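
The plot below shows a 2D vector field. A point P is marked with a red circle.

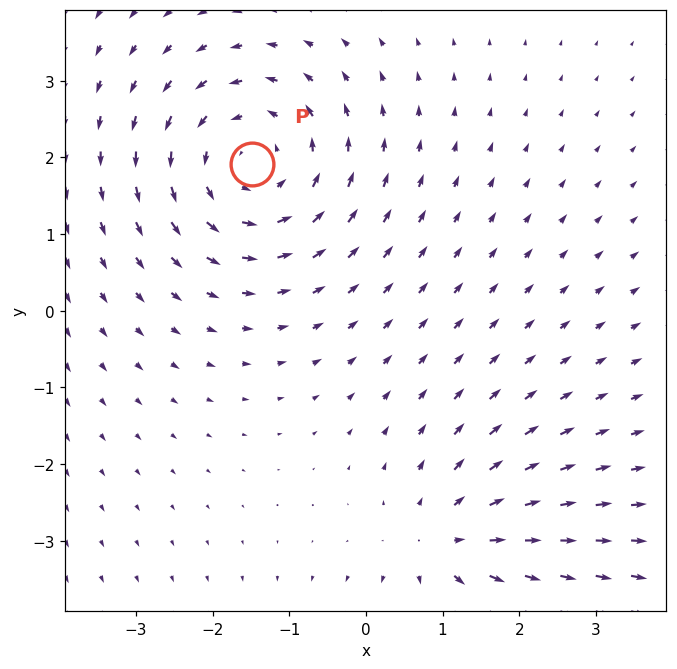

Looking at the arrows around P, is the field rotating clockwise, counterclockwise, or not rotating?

counterclockwise

Near P at (-1.5, 1.9) the arrows circulate counterclockwise. The curl (z-component) there is about +4; positive curl means counterclockwise rotation.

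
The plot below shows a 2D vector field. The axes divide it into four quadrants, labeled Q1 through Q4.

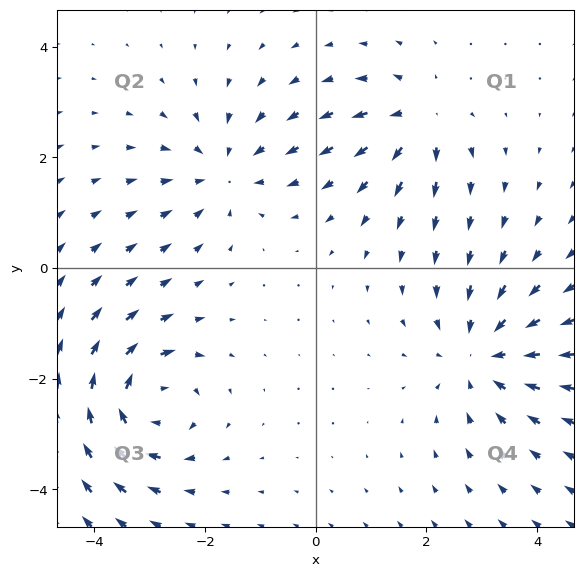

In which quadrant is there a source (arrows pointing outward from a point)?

The source sits at approximately (1.9, 2.7), which lies in quadrant Q1. The divergence there is about +4, positive as expected for a source.

Q1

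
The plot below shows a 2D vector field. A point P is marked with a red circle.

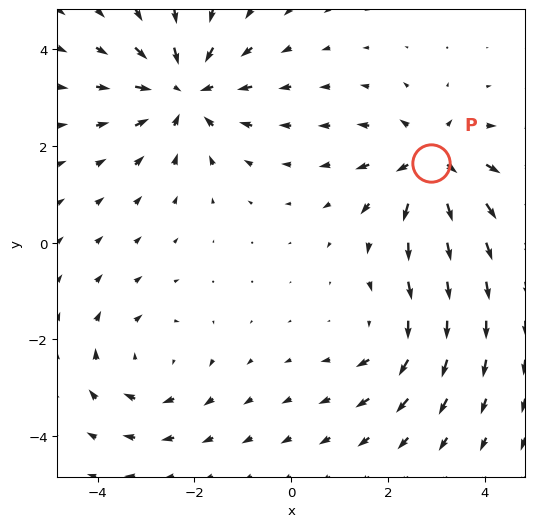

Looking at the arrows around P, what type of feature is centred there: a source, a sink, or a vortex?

source

At P (2.9, 1.6) the arrows spread outward. Divergence about +5, curl ≈0 — positive divergence with near-zero curl is a source.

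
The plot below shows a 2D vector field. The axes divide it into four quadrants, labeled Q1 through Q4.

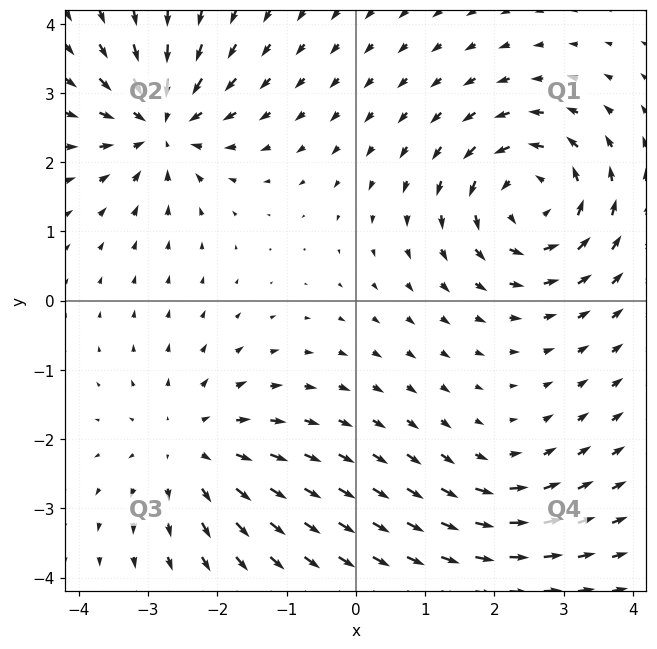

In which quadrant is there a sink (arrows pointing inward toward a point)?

Q2

The sink sits at approximately (-2.8, 2.5), which lies in quadrant Q2. The divergence there is about -6, negative as expected for a sink.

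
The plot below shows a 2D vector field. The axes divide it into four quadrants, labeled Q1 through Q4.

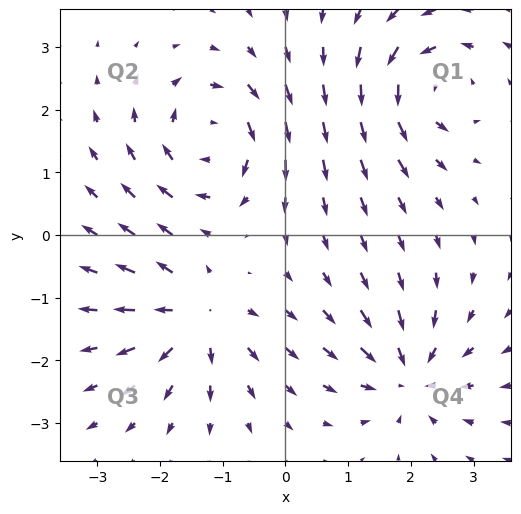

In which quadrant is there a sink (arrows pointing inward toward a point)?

Q4

The sink sits at approximately (2.0, -2.2), which lies in quadrant Q4. The divergence there is about -5, negative as expected for a sink.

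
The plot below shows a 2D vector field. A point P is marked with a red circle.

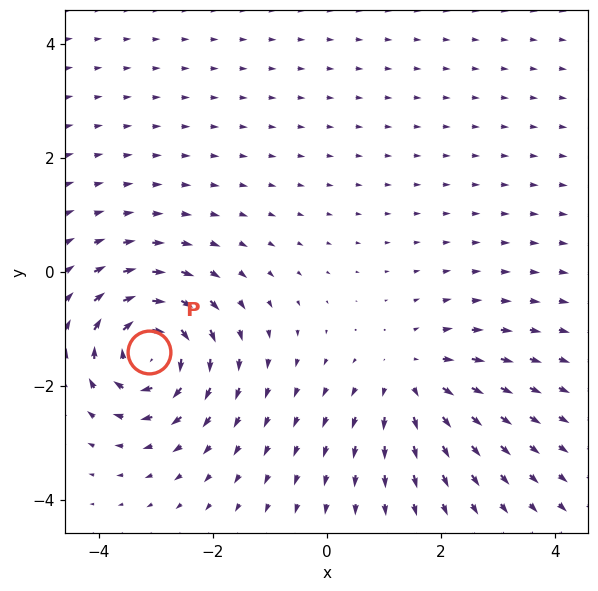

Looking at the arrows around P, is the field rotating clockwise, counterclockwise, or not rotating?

clockwise

Near P at (-3.1, -1.4) the arrows circulate clockwise. The curl (z-component) there is about -7; negative curl means clockwise rotation.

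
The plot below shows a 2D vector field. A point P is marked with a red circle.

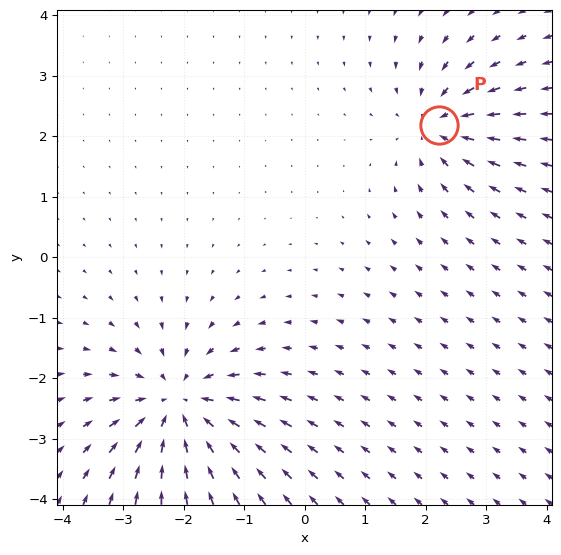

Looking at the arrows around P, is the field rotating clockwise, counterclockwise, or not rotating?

not rotating

Near P at (2.2, 2.2) the arrows show no circulation. The curl there is ≈0.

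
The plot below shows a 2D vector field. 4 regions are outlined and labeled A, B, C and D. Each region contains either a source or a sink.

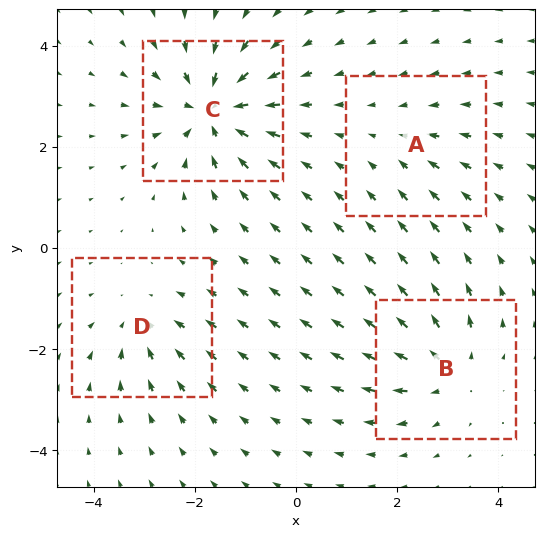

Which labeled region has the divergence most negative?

Divergence at each region's feature centre — A: about -2, B: about +5, C: about -8, D: about -4. Region C is most negative.

C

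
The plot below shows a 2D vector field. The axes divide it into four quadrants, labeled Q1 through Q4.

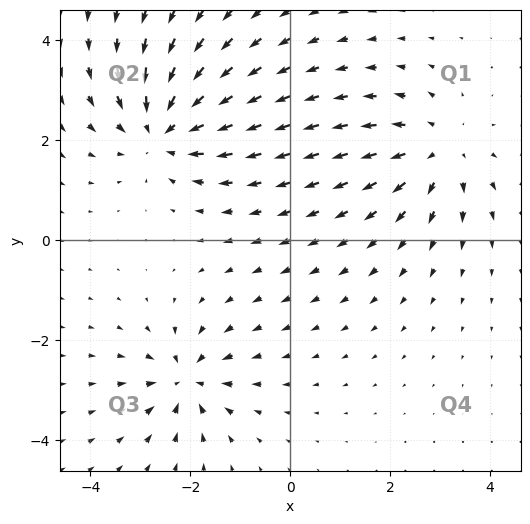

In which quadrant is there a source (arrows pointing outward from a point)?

Q1

The source sits at approximately (3.0, 1.8), which lies in quadrant Q1. The divergence there is about +4, positive as expected for a source.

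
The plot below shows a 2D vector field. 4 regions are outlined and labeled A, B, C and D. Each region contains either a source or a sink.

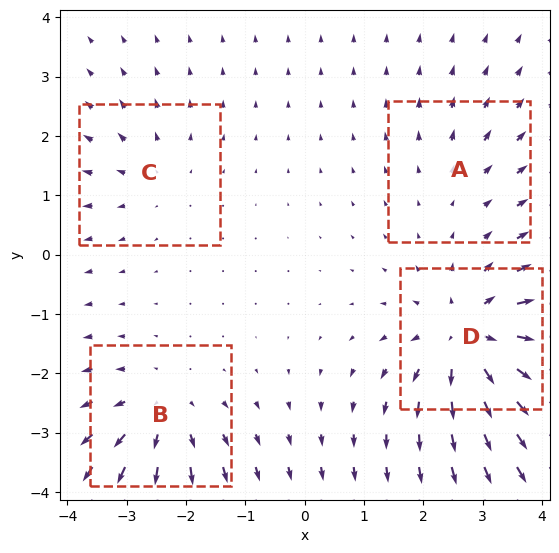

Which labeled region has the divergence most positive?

D

Divergence at each region's feature centre — A: about +2, B: about +5, C: about +3, D: about +8. Region D is most positive.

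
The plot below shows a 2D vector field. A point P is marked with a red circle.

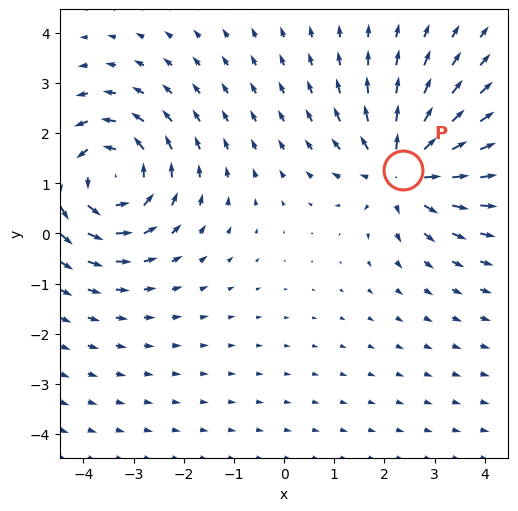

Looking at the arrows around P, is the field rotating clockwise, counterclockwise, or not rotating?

not rotating

Near P at (2.4, 1.3) the arrows show no circulation. The curl there is ≈0.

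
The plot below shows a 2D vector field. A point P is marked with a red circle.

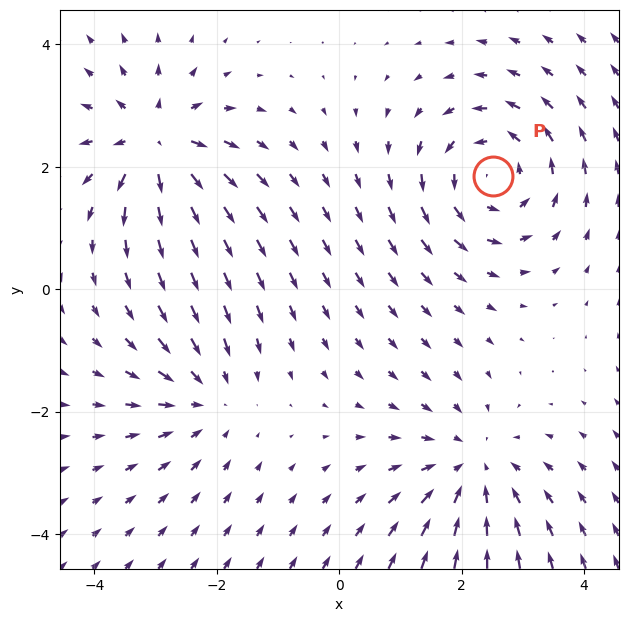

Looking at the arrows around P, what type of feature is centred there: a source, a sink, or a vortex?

At P (2.5, 1.8) the arrows circulate counterclockwise. Divergence ≈0, curl about +5 — near-zero divergence with nonzero curl is a vortex.

vortex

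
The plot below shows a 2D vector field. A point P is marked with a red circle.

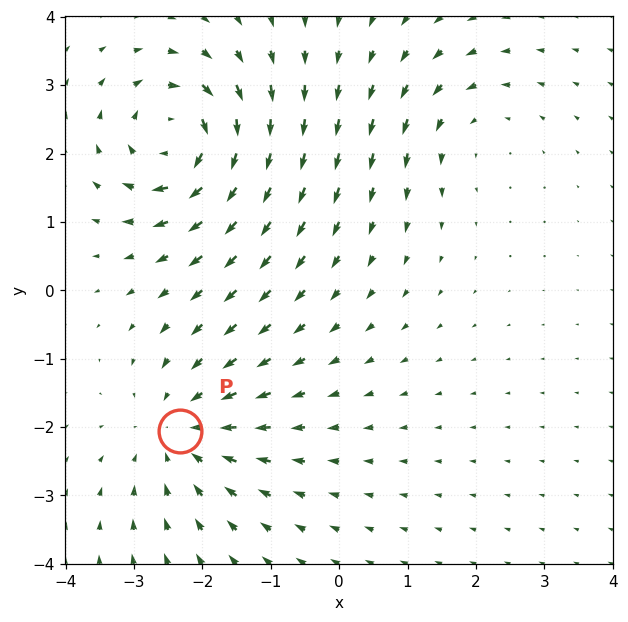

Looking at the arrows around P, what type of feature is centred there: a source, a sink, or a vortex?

sink

At P (-2.3, -2.1) the arrows converge inward. Divergence about -4, curl ≈0 — negative divergence with near-zero curl is a sink.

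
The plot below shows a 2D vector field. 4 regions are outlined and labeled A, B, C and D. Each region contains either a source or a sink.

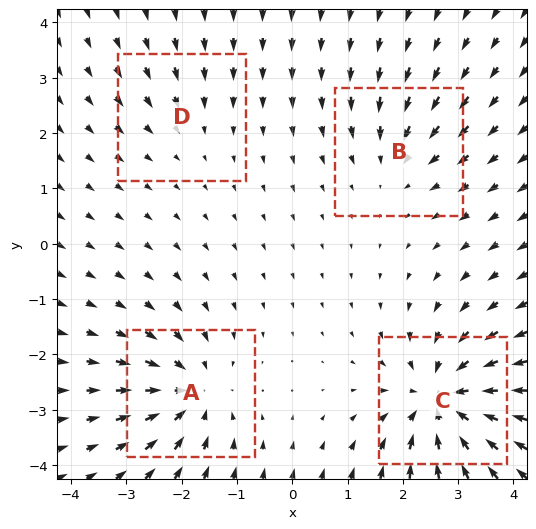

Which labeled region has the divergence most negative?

Divergence at each region's feature centre — A: about -6, B: about -4, C: about -8, D: about -2. Region C is most negative.

C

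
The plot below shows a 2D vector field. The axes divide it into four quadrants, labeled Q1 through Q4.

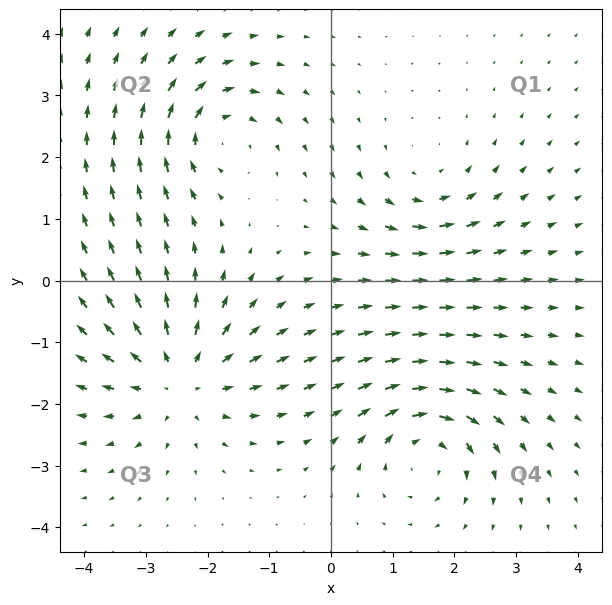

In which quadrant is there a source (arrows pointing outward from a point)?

The source sits at approximately (-2.5, -1.6), which lies in quadrant Q3. The divergence there is about +5, positive as expected for a source.

Q3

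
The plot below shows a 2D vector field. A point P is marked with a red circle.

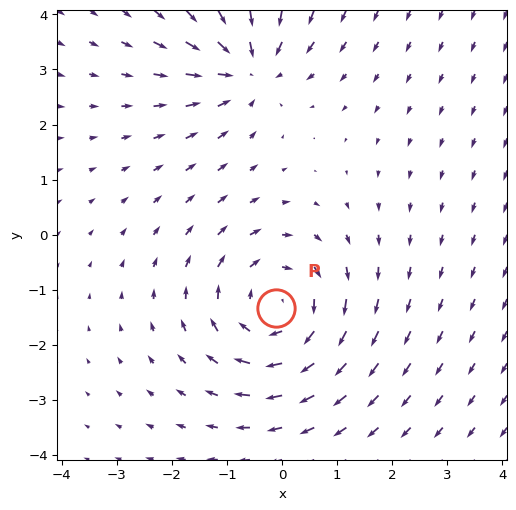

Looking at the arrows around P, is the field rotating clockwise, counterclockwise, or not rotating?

Near P at (-0.1, -1.3) the arrows circulate clockwise. The curl (z-component) there is about -3; negative curl means clockwise rotation.

clockwise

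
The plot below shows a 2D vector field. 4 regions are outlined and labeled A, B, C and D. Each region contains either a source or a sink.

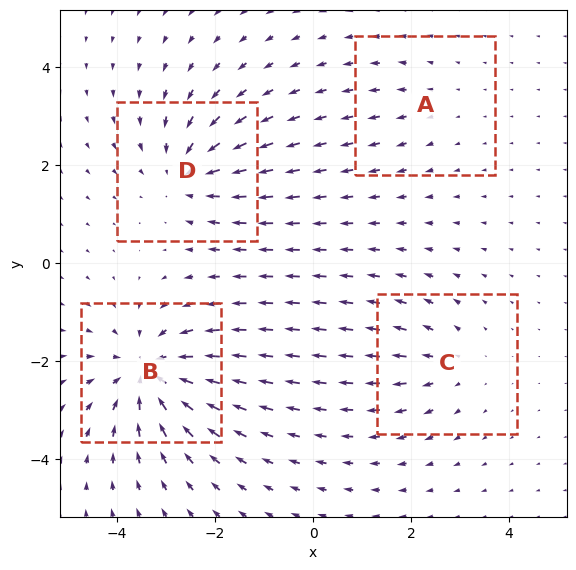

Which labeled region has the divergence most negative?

Divergence at each region's feature centre — A: about +2, B: about -7, C: about +3, D: about -5. Region B is most negative.

B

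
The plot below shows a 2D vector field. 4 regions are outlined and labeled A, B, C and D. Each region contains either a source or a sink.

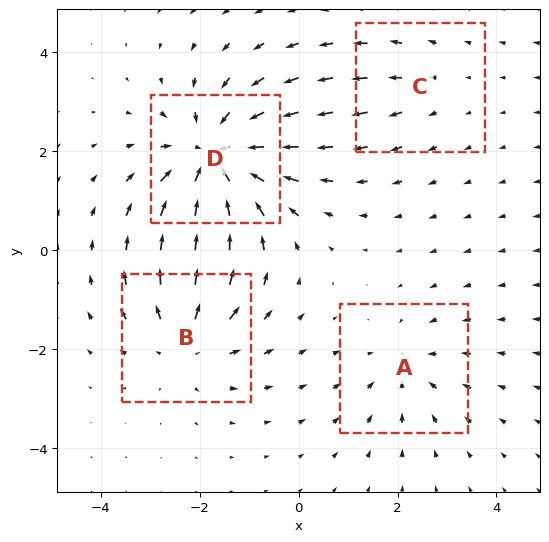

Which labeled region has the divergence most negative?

Divergence at each region's feature centre — A: about -3, B: about +4, C: about +2, D: about -6. Region D is most negative.

D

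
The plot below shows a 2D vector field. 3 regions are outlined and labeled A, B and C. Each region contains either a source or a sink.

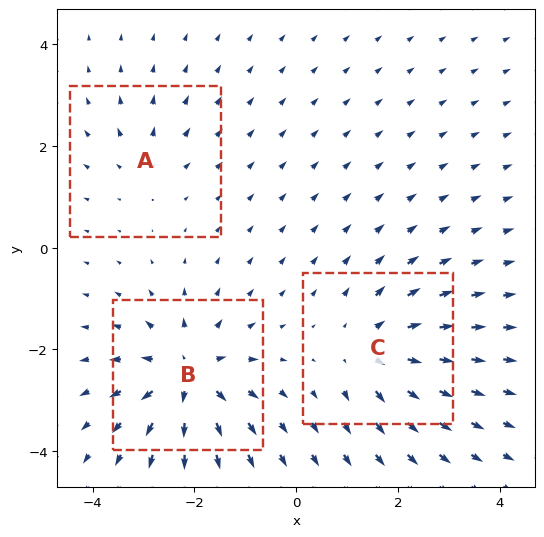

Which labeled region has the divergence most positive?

B

Divergence at each region's feature centre — A: about +2, B: about +6, C: about +4. Region B is most positive.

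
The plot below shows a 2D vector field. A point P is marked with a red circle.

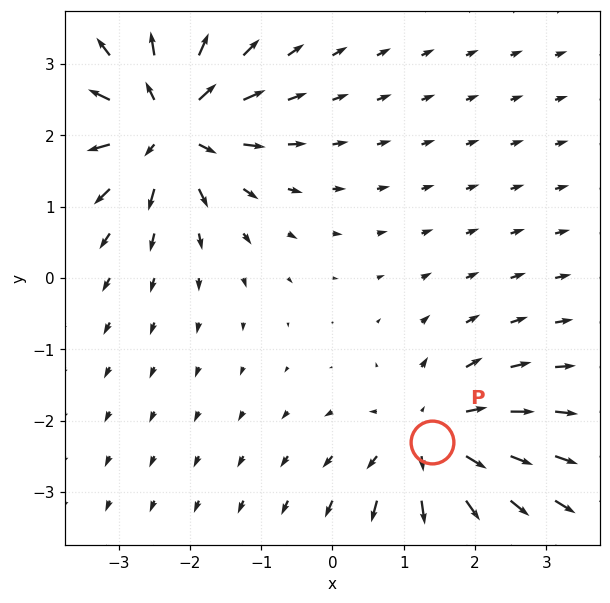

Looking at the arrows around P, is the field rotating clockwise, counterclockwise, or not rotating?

Near P at (1.4, -2.3) the arrows show no circulation. The curl there is ≈0.

not rotating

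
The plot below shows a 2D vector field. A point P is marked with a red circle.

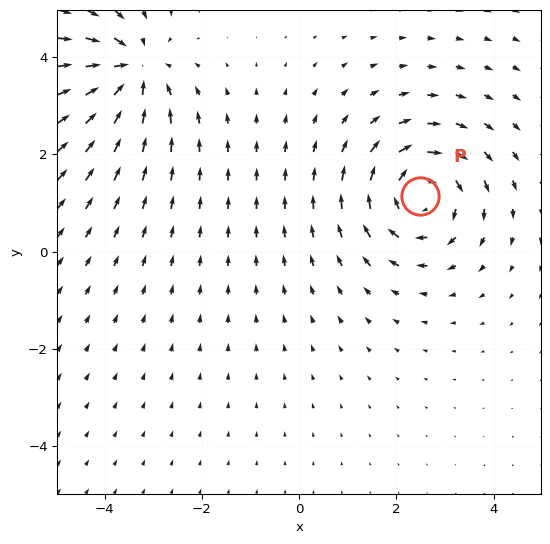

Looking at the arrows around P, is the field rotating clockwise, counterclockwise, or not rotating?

clockwise

Near P at (2.5, 1.1) the arrows circulate clockwise. The curl (z-component) there is about -4; negative curl means clockwise rotation.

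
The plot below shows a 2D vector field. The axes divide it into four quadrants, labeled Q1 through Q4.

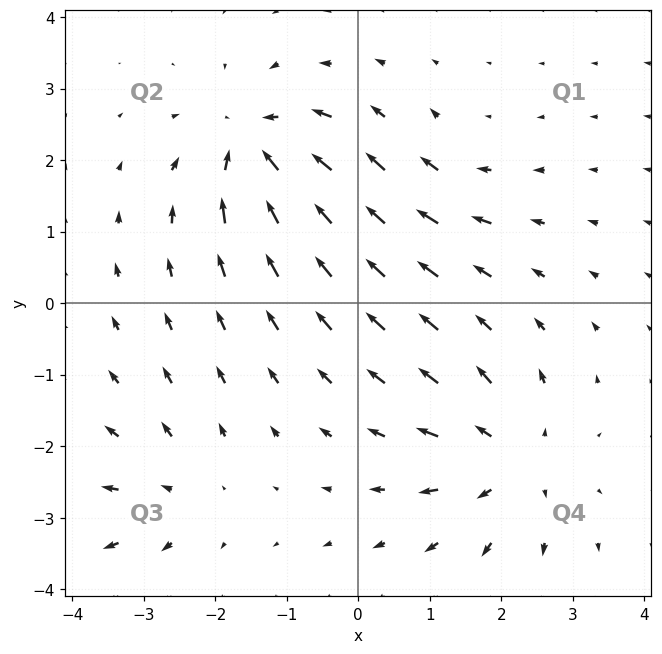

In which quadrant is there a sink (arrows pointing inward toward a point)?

The sink sits at approximately (-1.4, 2.2), which lies in quadrant Q2. The divergence there is about -7, negative as expected for a sink.

Q2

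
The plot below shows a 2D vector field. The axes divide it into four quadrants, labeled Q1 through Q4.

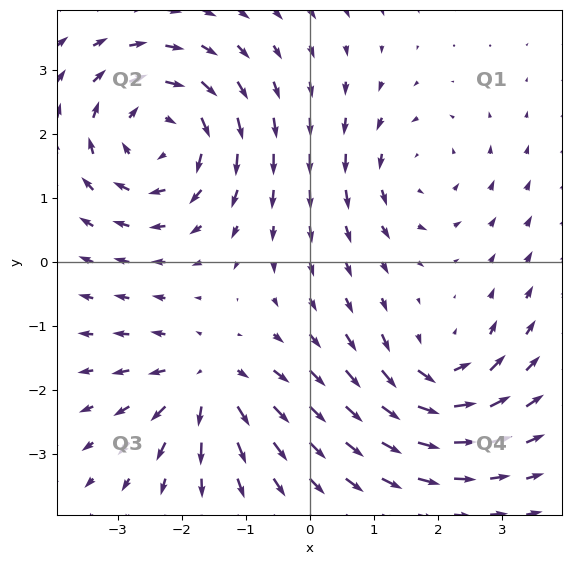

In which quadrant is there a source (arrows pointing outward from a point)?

Q3

The source sits at approximately (-1.6, -1.9), which lies in quadrant Q3. The divergence there is about +5, positive as expected for a source.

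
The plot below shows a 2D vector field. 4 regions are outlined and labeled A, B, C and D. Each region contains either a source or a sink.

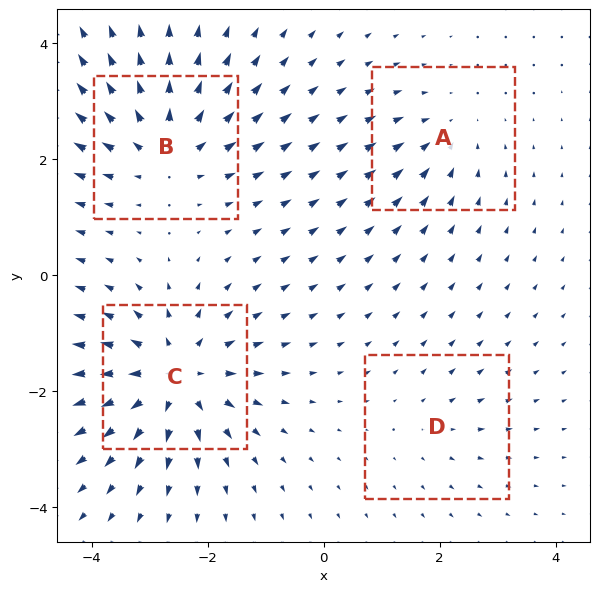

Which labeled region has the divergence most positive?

Divergence at each region's feature centre — A: about -3, B: about +6, C: about +7, D: about +2. Region C is most positive.

C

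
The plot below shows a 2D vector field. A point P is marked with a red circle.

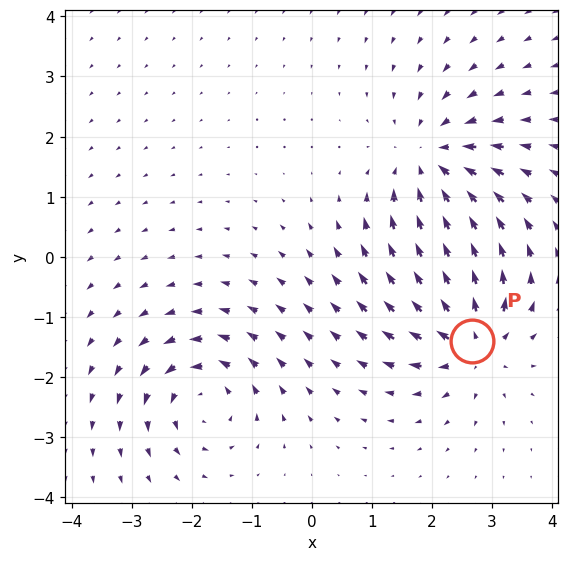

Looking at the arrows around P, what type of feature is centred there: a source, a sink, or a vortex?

At P (2.7, -1.4) the arrows spread outward. Divergence about +5, curl ≈0 — positive divergence with near-zero curl is a source.

source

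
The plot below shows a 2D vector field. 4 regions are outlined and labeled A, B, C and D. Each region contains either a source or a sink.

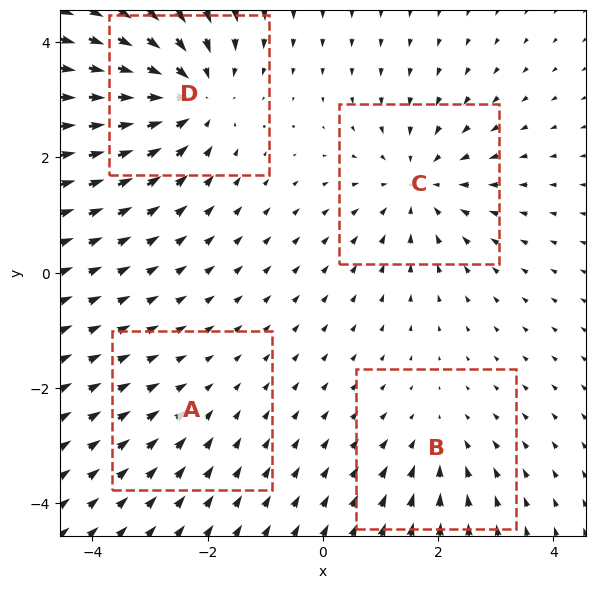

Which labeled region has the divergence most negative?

D

Divergence at each region's feature centre — A: about -2, B: about -3, C: about -4, D: about -6. Region D is most negative.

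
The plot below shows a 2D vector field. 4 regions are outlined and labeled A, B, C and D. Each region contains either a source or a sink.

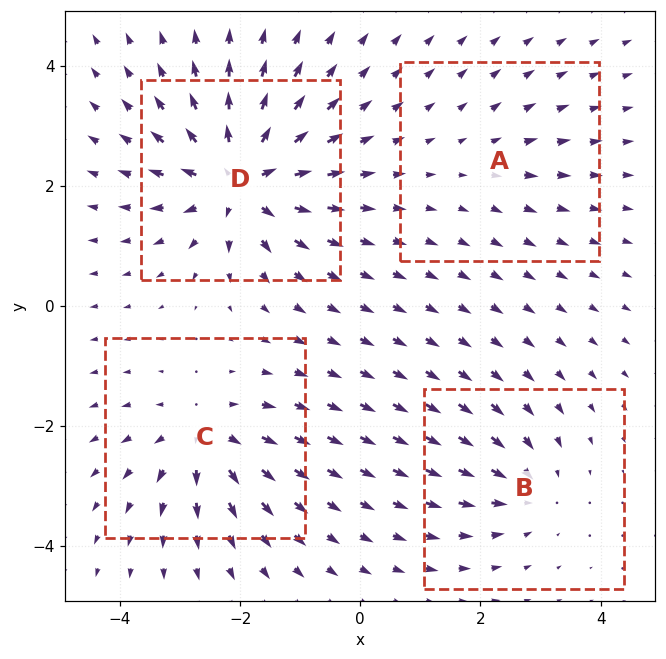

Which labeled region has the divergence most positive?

D

Divergence at each region's feature centre — A: about +2, B: about -4, C: about +5, D: about +8. Region D is most positive.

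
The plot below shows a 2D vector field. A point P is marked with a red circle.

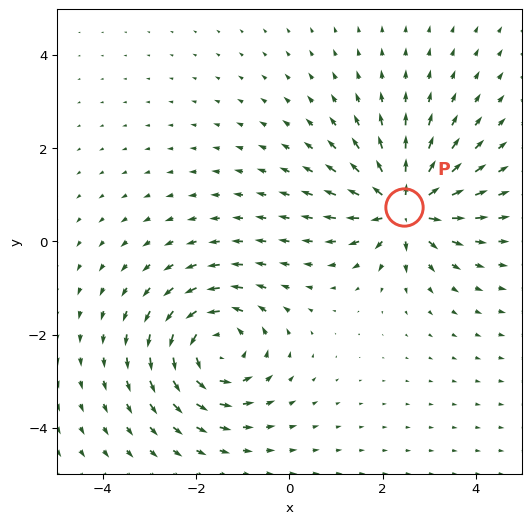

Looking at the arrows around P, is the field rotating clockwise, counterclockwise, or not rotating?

Near P at (2.5, 0.7) the arrows show no circulation. The curl there is ≈0.

not rotating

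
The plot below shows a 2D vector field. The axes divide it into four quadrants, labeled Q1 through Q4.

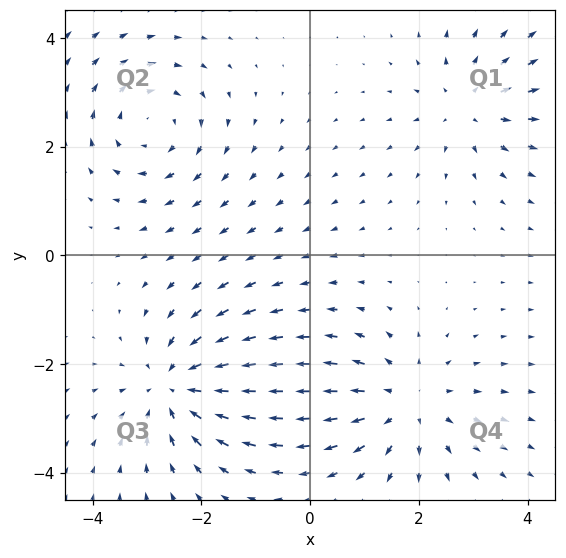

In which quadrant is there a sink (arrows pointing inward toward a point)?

Q3

The sink sits at approximately (-2.5, -2.4), which lies in quadrant Q3. The divergence there is about -5, negative as expected for a sink.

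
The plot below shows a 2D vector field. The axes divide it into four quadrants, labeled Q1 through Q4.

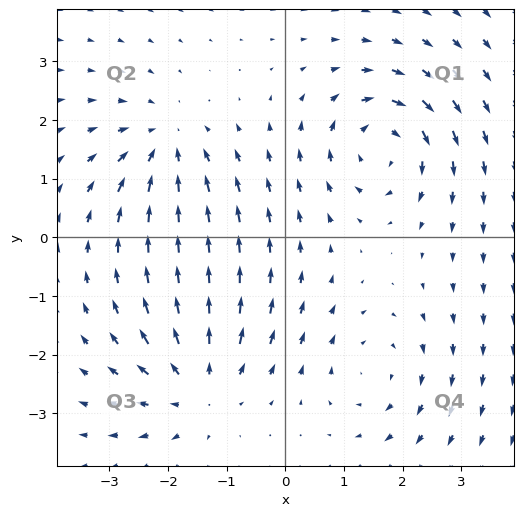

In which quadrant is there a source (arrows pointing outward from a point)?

Q3

The source sits at approximately (-1.5, -2.6), which lies in quadrant Q3. The divergence there is about +4, positive as expected for a source.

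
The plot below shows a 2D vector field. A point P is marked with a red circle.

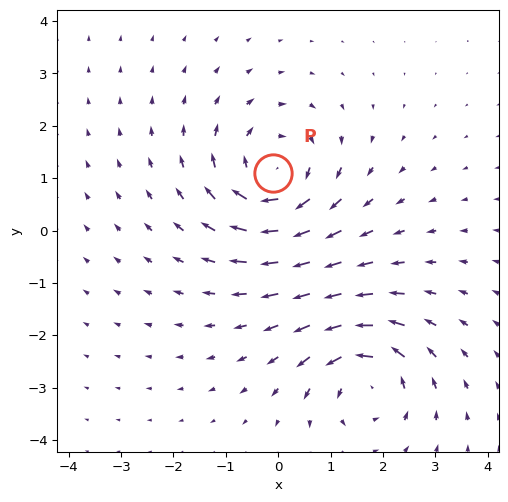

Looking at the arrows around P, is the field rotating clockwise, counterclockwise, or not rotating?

Near P at (-0.1, 1.1) the arrows circulate clockwise. The curl (z-component) there is about -5; negative curl means clockwise rotation.

clockwise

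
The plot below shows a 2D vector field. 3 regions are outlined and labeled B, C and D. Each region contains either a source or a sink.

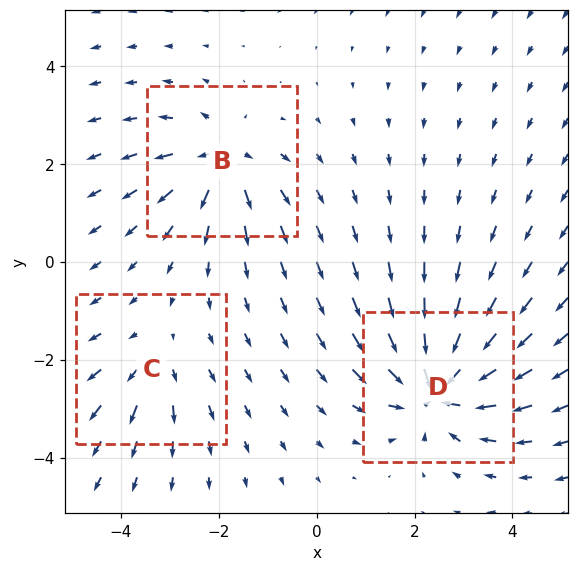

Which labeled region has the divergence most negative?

D

Divergence at each region's feature centre — B: about +4, C: about +2, D: about -6. Region D is most negative.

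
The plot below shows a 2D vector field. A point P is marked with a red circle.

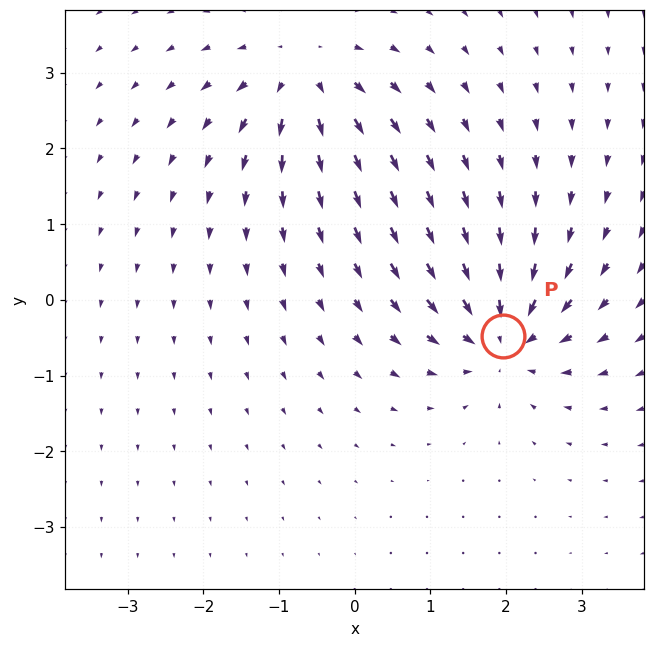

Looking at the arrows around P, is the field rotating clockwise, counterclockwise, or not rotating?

not rotating

Near P at (2.0, -0.5) the arrows show no circulation. The curl there is ≈0.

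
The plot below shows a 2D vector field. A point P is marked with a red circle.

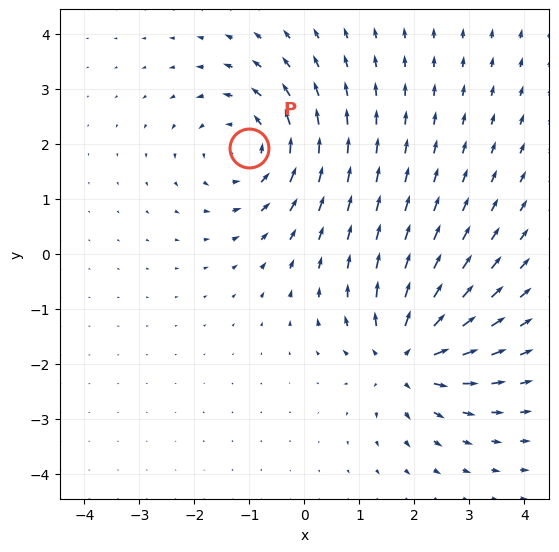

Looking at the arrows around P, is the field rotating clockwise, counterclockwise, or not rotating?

Near P at (-1.0, 1.9) the arrows circulate counterclockwise. The curl (z-component) there is about +4; positive curl means counterclockwise rotation.

counterclockwise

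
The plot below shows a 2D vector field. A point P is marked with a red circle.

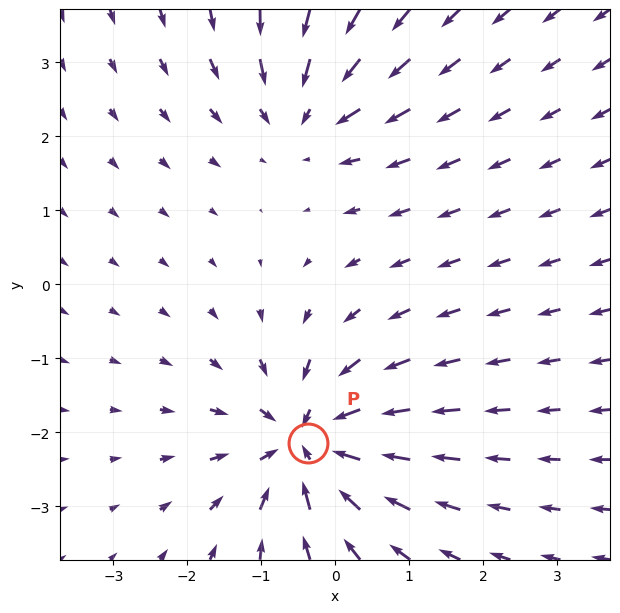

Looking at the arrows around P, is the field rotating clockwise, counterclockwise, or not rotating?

not rotating

Near P at (-0.4, -2.1) the arrows show no circulation. The curl there is ≈0.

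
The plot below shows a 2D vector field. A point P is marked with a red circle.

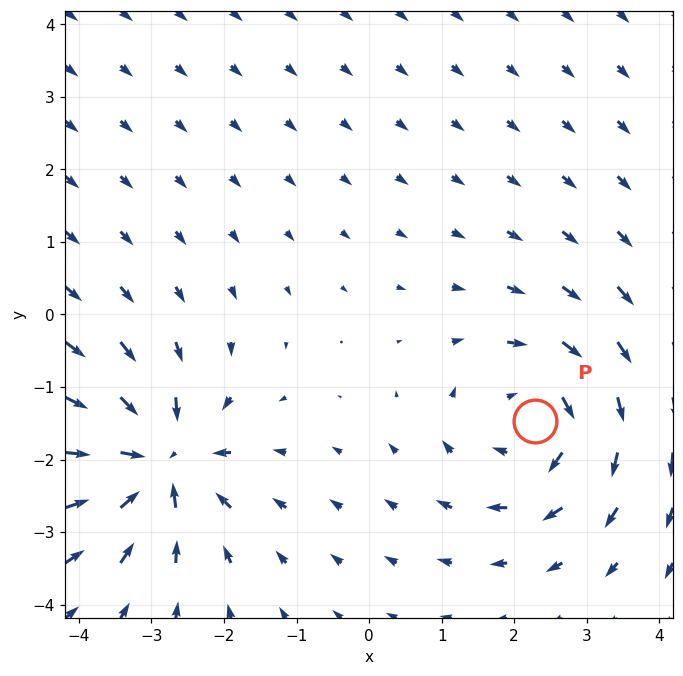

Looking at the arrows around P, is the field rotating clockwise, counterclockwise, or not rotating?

clockwise

Near P at (2.3, -1.5) the arrows circulate clockwise. The curl (z-component) there is about -4; negative curl means clockwise rotation.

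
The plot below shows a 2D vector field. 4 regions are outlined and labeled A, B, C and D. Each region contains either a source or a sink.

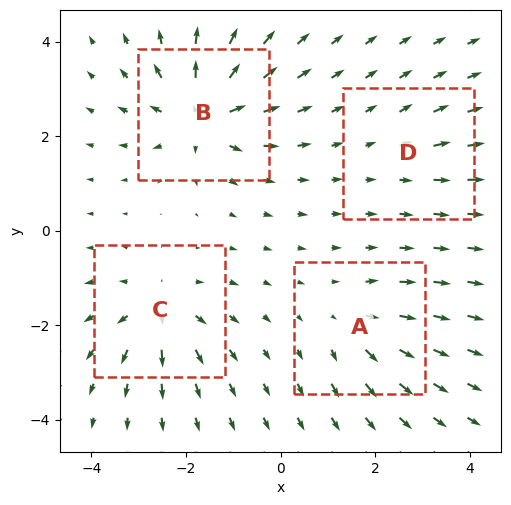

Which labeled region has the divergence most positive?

B

Divergence at each region's feature centre — A: about +4, B: about +8, C: about +6, D: about +2. Region B is most positive.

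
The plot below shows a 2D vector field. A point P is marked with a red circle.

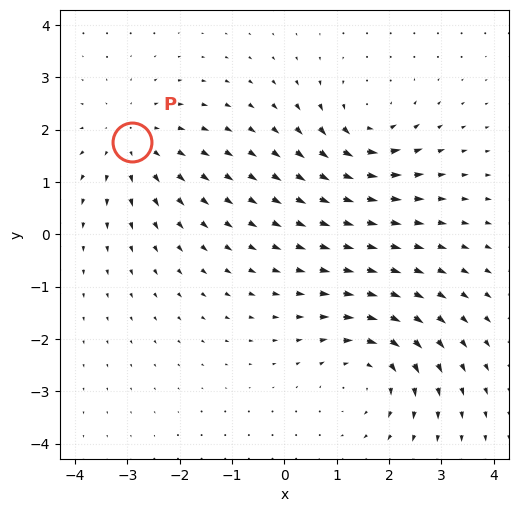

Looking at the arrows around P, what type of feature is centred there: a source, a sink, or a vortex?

source

At P (-2.9, 1.8) the arrows spread outward. Divergence about +4, curl ≈0 — positive divergence with near-zero curl is a source.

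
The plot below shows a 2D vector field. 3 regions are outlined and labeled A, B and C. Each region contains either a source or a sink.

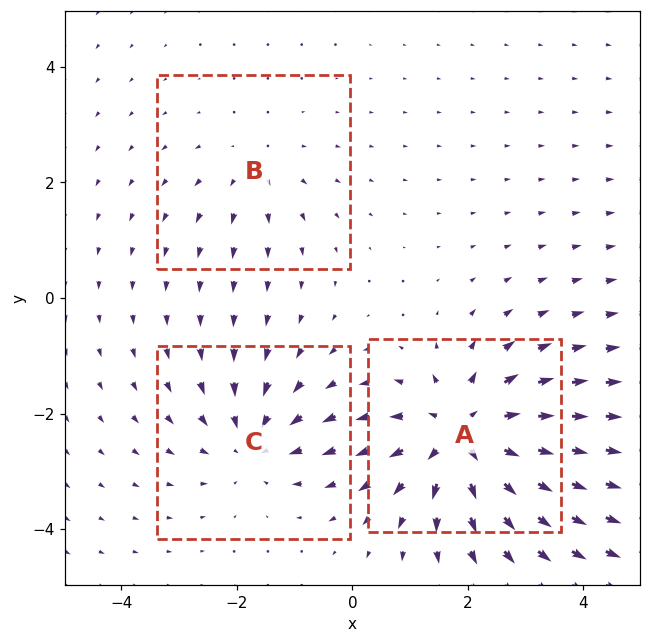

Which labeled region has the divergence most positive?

A

Divergence at each region's feature centre — A: about +5, B: about +2, C: about -3. Region A is most positive.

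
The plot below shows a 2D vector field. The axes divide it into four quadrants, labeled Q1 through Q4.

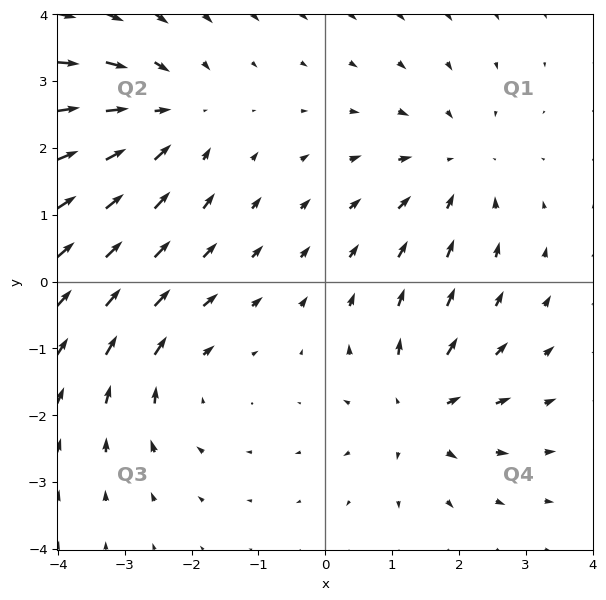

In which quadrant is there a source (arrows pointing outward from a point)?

The source sits at approximately (1.4, -1.9), which lies in quadrant Q4. The divergence there is about +5, positive as expected for a source.

Q4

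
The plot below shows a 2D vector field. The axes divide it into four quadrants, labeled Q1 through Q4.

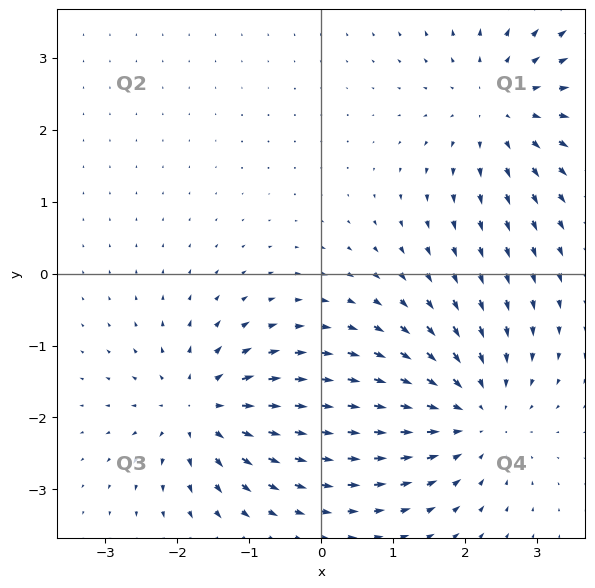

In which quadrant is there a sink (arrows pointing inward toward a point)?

The sink sits at approximately (2.1, -2.0), which lies in quadrant Q4. The divergence there is about -4, negative as expected for a sink.

Q4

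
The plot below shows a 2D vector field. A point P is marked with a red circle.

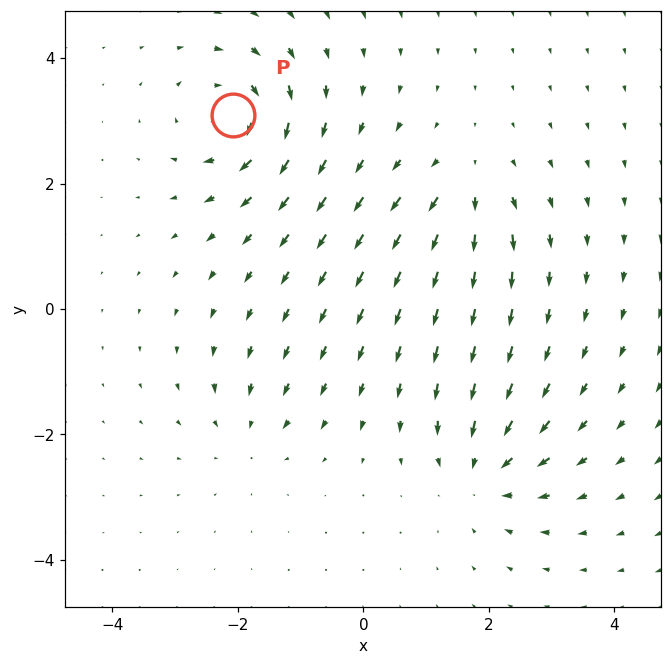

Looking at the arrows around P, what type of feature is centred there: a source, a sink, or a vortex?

vortex

At P (-2.1, 3.1) the arrows circulate clockwise. Divergence ≈0, curl about -7 — near-zero divergence with nonzero curl is a vortex.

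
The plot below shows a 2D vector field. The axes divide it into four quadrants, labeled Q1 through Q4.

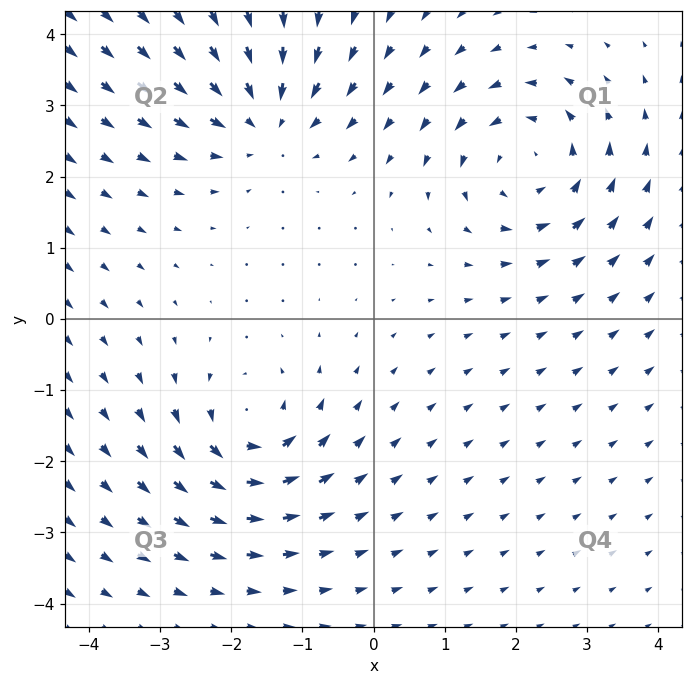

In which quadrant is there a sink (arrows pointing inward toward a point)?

The sink sits at approximately (-1.6, 2.8), which lies in quadrant Q2. The divergence there is about -4, negative as expected for a sink.

Q2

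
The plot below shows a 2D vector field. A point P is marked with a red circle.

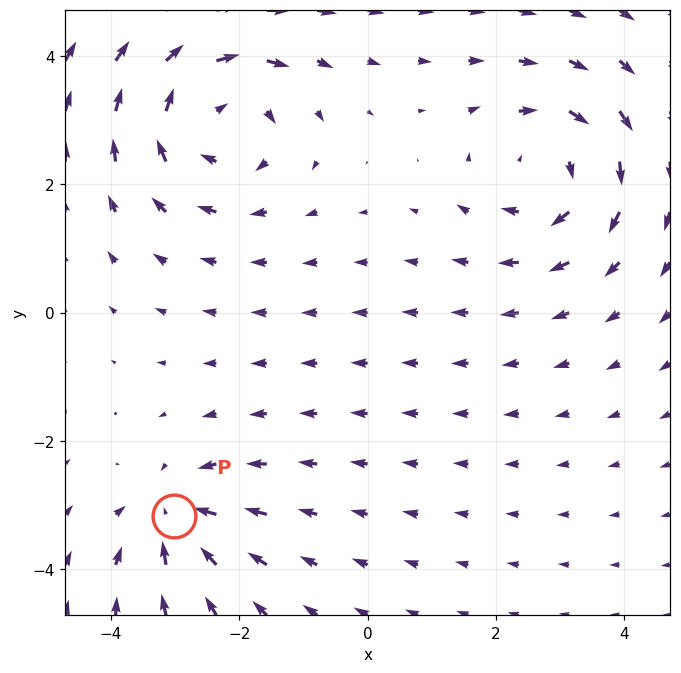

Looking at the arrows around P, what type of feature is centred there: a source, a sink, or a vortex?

sink

At P (-3.0, -3.2) the arrows converge inward. Divergence about -4, curl ≈0 — negative divergence with near-zero curl is a sink.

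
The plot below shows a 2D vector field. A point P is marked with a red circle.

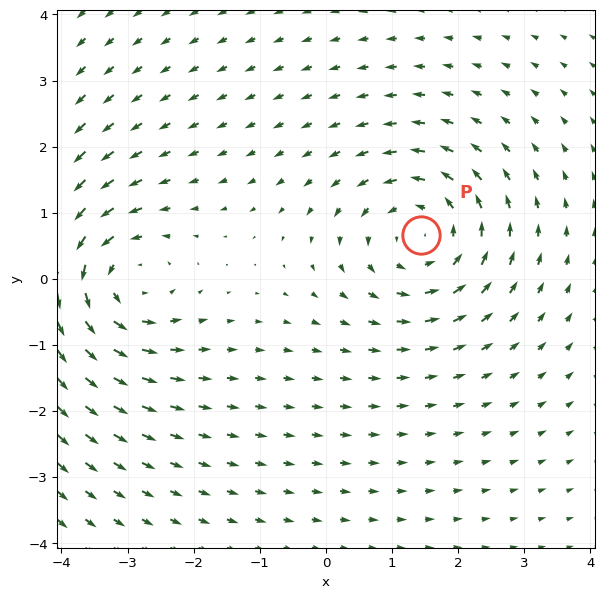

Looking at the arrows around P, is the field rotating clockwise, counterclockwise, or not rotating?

Near P at (1.4, 0.7) the arrows circulate counterclockwise. The curl (z-component) there is about +4; positive curl means counterclockwise rotation.

counterclockwise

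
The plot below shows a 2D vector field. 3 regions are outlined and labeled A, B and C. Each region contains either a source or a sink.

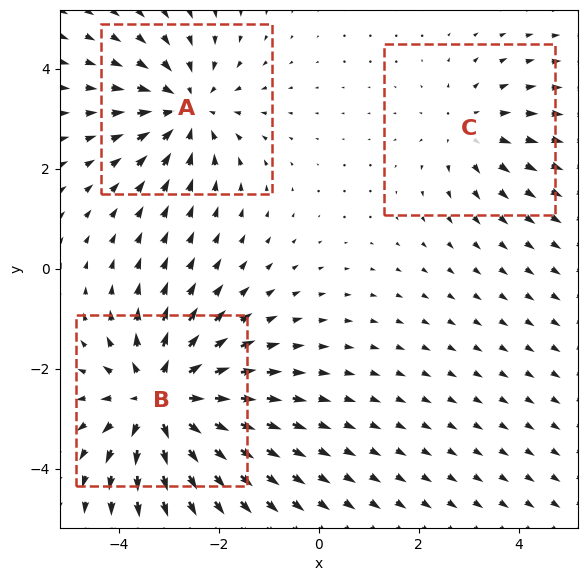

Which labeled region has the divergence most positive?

Divergence at each region's feature centre — A: about -3, B: about +4, C: about +2. Region B is most positive.

B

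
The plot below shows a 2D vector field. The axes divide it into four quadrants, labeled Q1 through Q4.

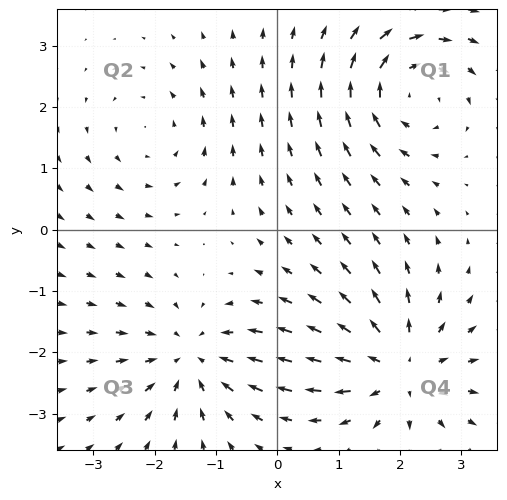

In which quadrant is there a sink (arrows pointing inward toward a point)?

Q3

The sink sits at approximately (-1.4, -2.1), which lies in quadrant Q3. The divergence there is about -5, negative as expected for a sink.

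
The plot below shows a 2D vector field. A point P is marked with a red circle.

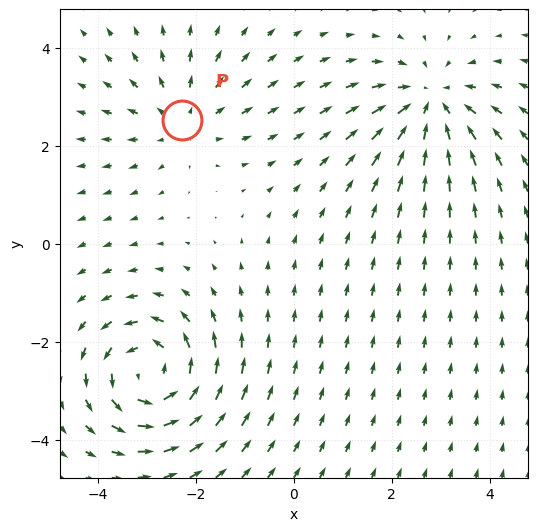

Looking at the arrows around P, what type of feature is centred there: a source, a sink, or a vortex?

source

At P (-2.3, 2.5) the arrows spread outward. Divergence about +3, curl ≈0 — positive divergence with near-zero curl is a source.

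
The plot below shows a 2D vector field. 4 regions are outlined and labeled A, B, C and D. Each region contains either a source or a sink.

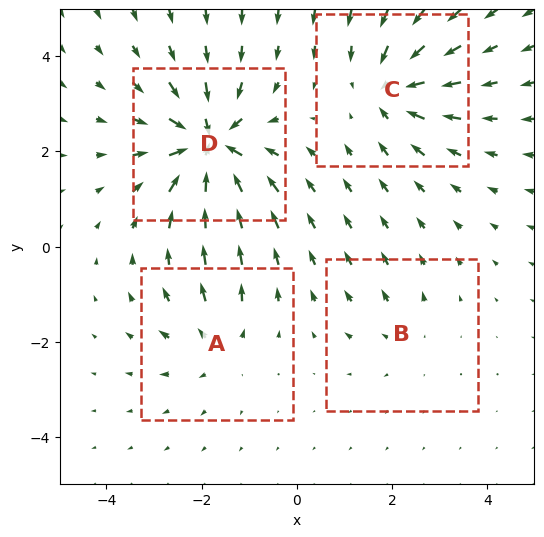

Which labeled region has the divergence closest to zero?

B

Divergence at each region's feature centre — A: about +4, B: about +2, C: about -6, D: about -8. Region B is closest to zero.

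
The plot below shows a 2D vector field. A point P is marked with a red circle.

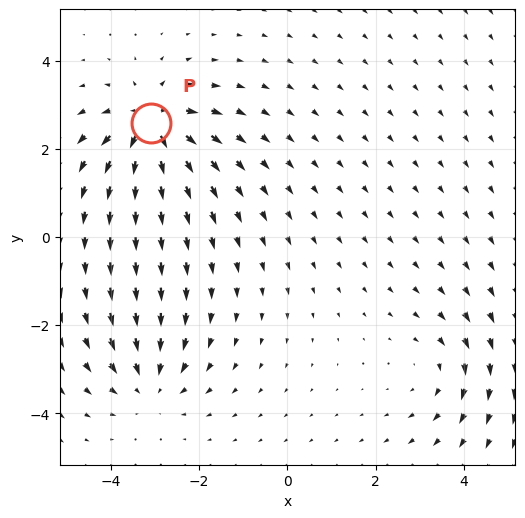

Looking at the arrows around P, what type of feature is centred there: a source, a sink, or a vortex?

At P (-3.1, 2.6) the arrows spread outward. Divergence about +6, curl ≈0 — positive divergence with near-zero curl is a source.

source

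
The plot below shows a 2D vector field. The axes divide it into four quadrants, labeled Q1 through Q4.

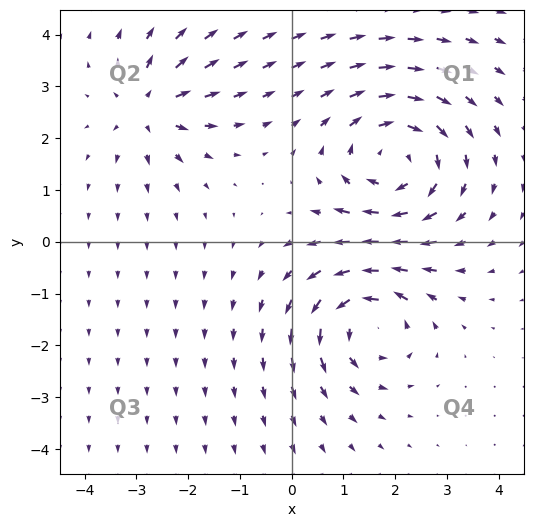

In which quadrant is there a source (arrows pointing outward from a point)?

The source sits at approximately (-2.8, 2.6), which lies in quadrant Q2. The divergence there is about +4, positive as expected for a source.

Q2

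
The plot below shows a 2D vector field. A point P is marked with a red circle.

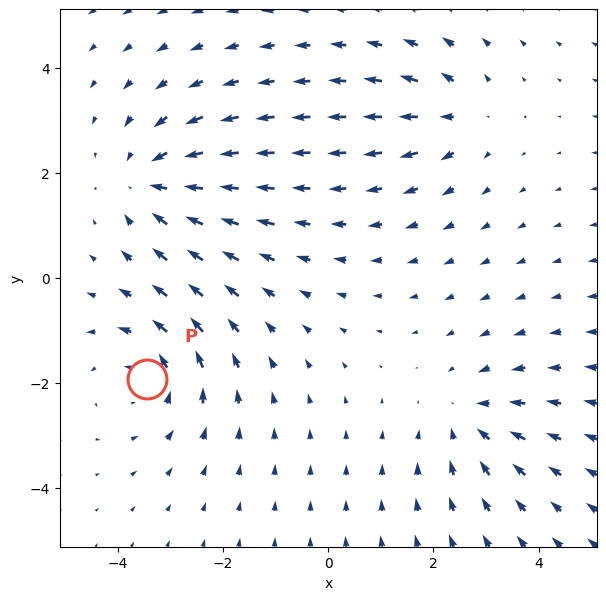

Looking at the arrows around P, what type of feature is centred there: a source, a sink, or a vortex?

vortex

At P (-3.5, -1.9) the arrows circulate counterclockwise. Divergence ≈0, curl about +4 — near-zero divergence with nonzero curl is a vortex.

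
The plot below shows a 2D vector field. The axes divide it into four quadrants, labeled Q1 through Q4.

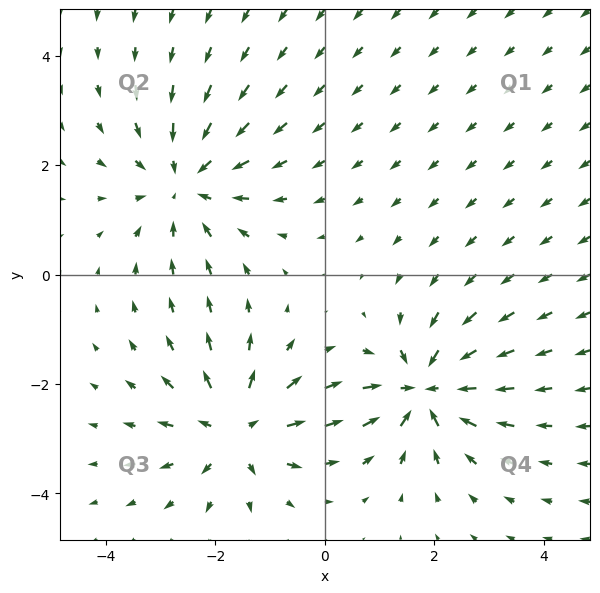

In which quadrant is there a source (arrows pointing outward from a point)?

Q3

The source sits at approximately (-1.6, -2.8), which lies in quadrant Q3. The divergence there is about +5, positive as expected for a source.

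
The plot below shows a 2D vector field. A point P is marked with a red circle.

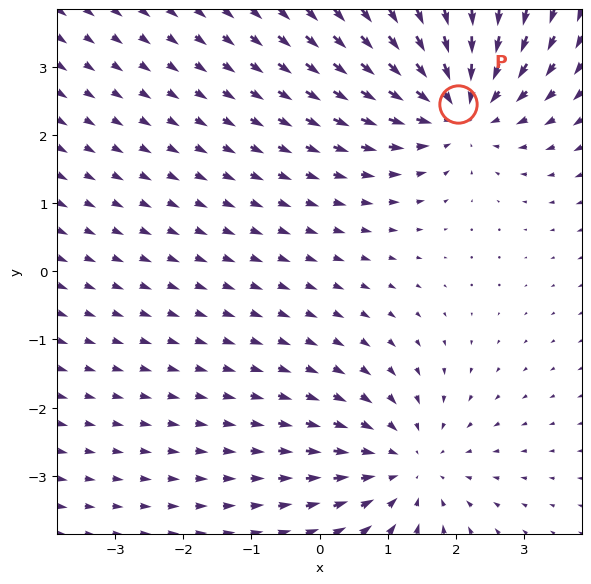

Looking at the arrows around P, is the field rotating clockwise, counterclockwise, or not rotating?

Near P at (2.0, 2.5) the arrows show no circulation. The curl there is ≈0.

not rotating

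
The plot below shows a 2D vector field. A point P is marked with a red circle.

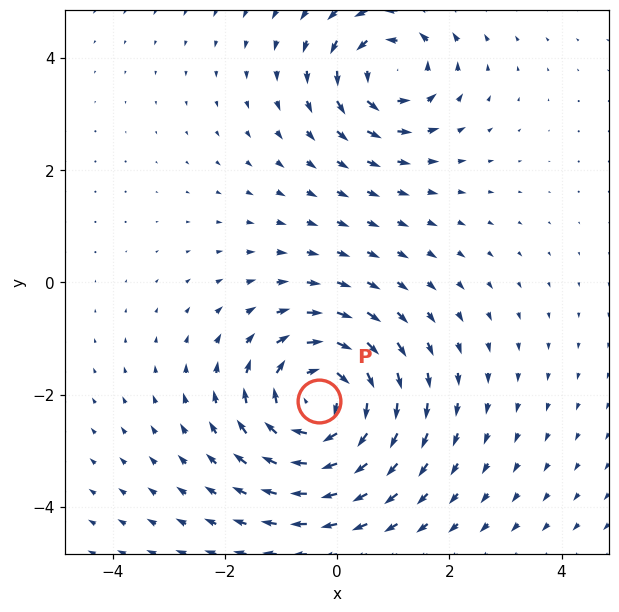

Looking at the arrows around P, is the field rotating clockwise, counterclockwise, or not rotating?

clockwise

Near P at (-0.3, -2.1) the arrows circulate clockwise. The curl (z-component) there is about -4; negative curl means clockwise rotation.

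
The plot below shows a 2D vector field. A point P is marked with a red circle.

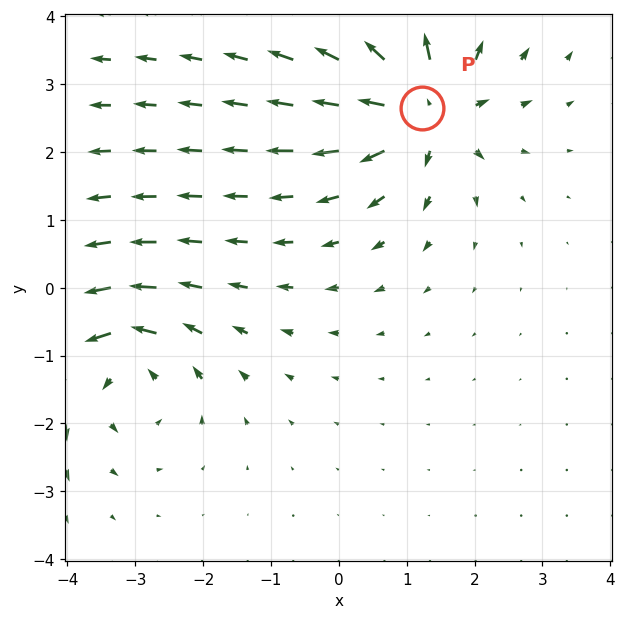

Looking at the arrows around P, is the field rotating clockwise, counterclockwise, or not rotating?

not rotating

Near P at (1.2, 2.6) the arrows show no circulation. The curl there is ≈0.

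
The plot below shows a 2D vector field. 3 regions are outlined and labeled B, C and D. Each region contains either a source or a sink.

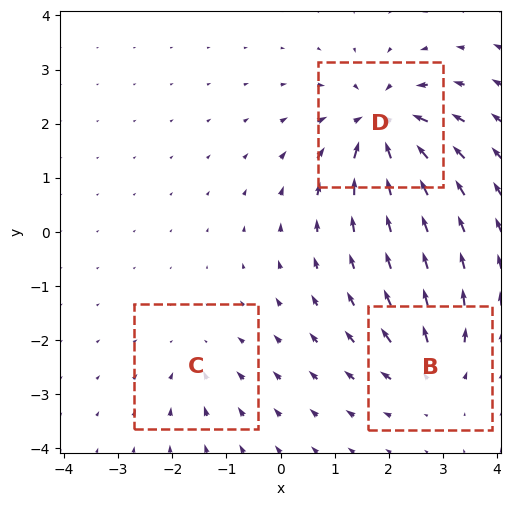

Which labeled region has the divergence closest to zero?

C

Divergence at each region's feature centre — B: about +4, C: about -3, D: about -7. Region C is closest to zero.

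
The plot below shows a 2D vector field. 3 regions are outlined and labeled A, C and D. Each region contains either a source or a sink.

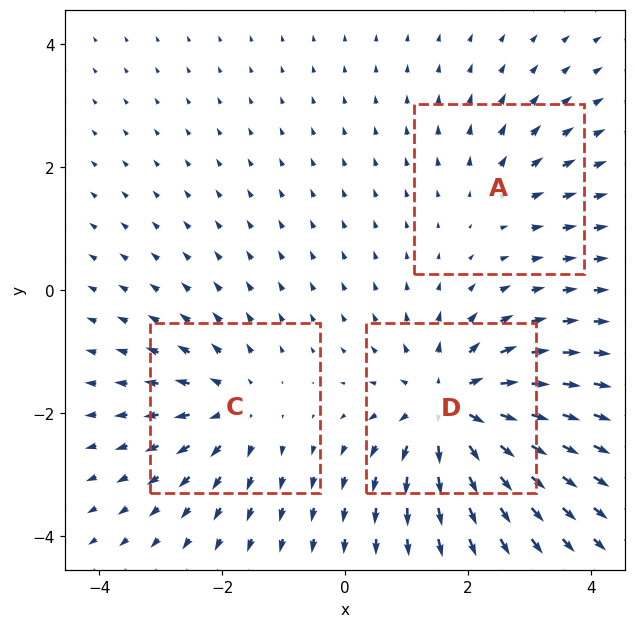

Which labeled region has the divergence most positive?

D

Divergence at each region's feature centre — A: about +2, C: about +3, D: about +5. Region D is most positive.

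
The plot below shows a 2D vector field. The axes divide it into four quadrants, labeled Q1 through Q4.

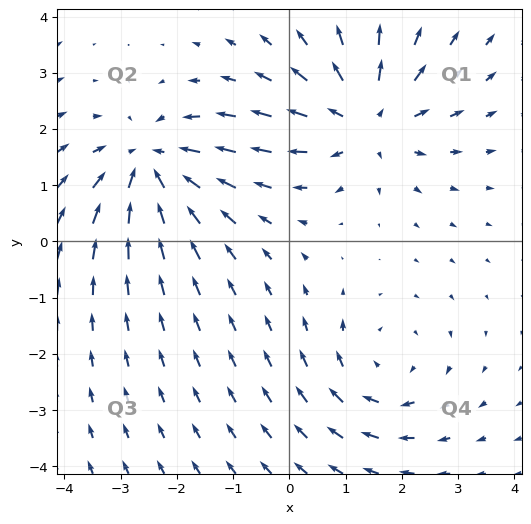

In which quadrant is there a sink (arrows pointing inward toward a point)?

The sink sits at approximately (-2.5, 1.4), which lies in quadrant Q2. The divergence there is about -5, negative as expected for a sink.

Q2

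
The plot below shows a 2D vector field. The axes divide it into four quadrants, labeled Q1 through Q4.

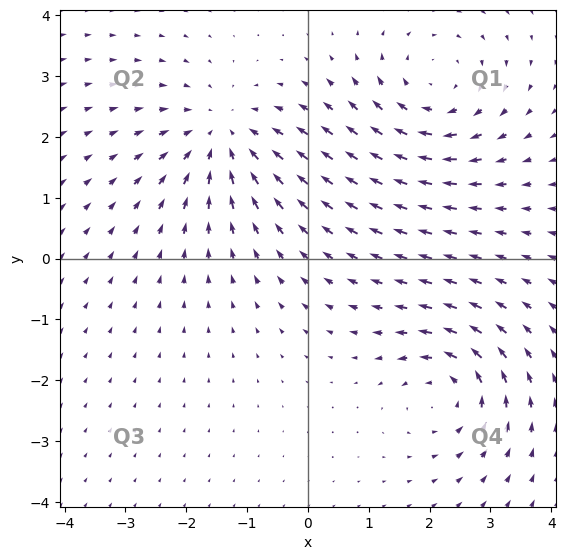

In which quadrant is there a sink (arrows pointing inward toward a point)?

Q2

The sink sits at approximately (-1.4, 2.0), which lies in quadrant Q2. The divergence there is about -4, negative as expected for a sink.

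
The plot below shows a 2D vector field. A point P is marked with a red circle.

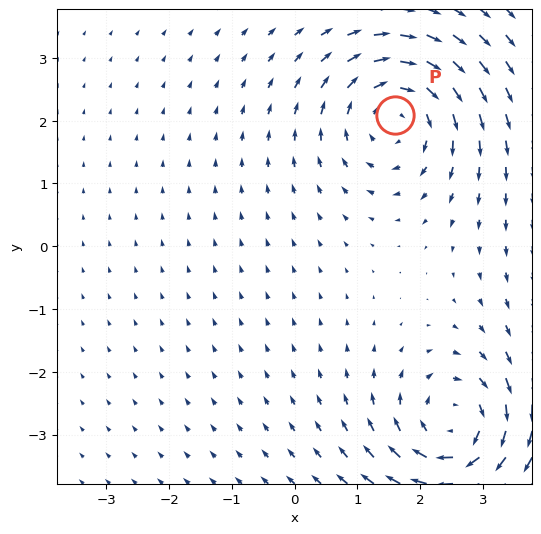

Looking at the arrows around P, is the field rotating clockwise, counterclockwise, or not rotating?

Near P at (1.6, 2.1) the arrows circulate clockwise. The curl (z-component) there is about -4; negative curl means clockwise rotation.

clockwise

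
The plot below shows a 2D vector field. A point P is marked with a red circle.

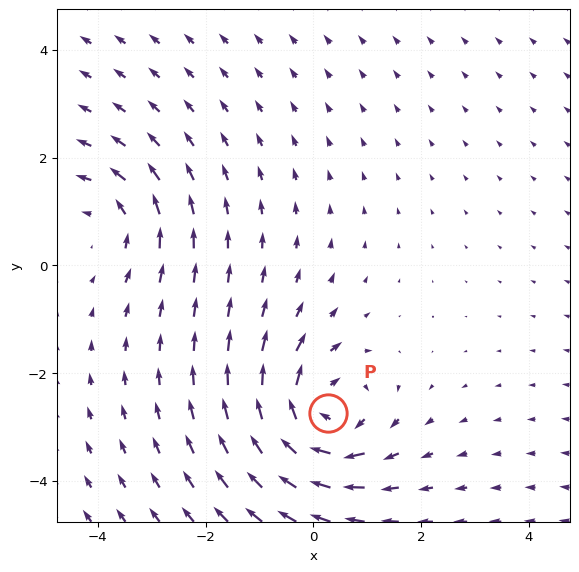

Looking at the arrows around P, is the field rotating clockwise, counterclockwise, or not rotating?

Near P at (0.3, -2.7) the arrows circulate clockwise. The curl (z-component) there is about -5; negative curl means clockwise rotation.

clockwise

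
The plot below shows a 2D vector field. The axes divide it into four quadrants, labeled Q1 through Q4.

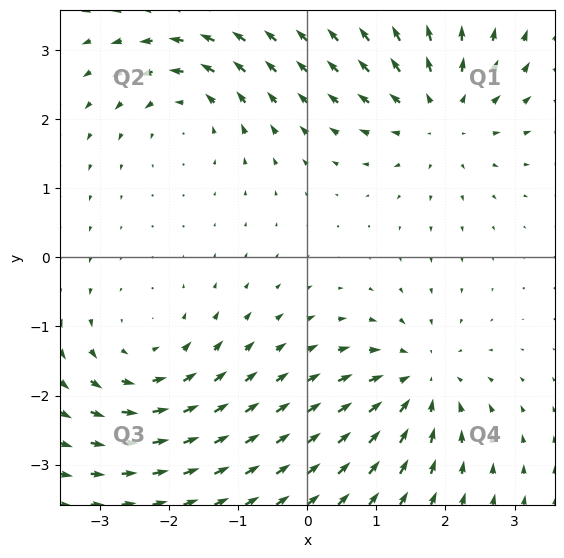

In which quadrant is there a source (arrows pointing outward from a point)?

The source sits at approximately (1.9, 2.1), which lies in quadrant Q1. The divergence there is about +5, positive as expected for a source.

Q1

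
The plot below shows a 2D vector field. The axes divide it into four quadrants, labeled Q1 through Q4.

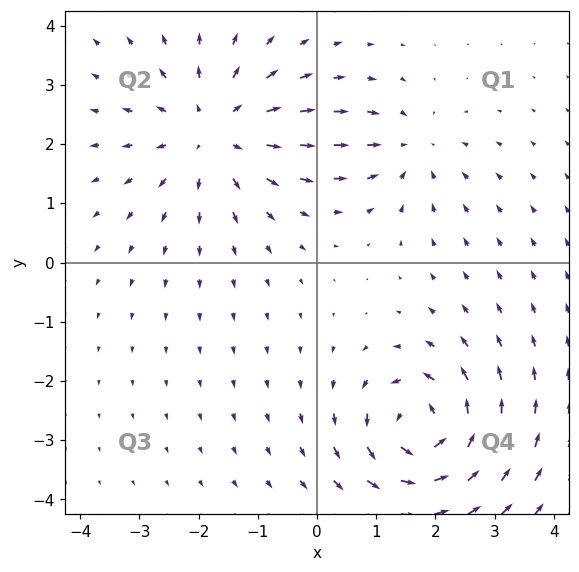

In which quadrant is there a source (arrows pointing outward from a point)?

Q2

The source sits at approximately (-1.7, 2.2), which lies in quadrant Q2. The divergence there is about +4, positive as expected for a source.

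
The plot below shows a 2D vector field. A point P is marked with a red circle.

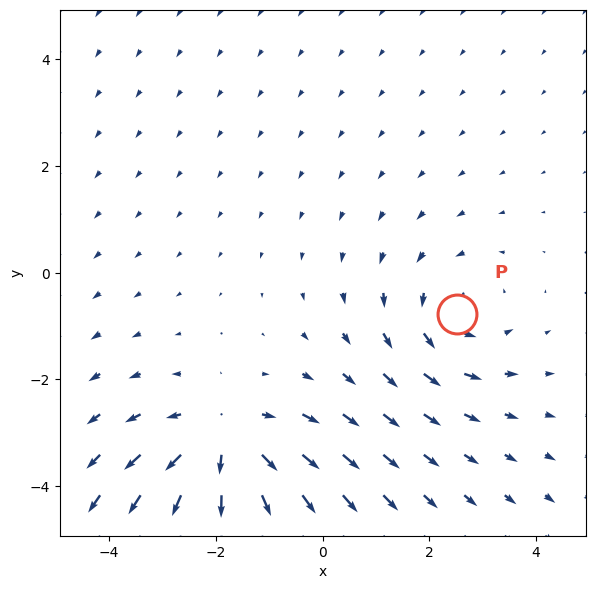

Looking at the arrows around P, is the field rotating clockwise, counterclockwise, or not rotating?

Near P at (2.5, -0.8) the arrows circulate counterclockwise. The curl (z-component) there is about +2; positive curl means counterclockwise rotation.

counterclockwise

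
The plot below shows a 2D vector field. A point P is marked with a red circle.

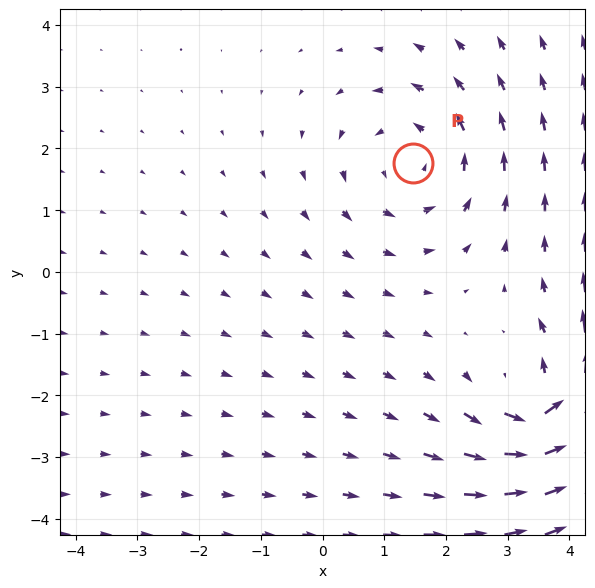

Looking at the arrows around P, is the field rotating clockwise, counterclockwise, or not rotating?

counterclockwise

Near P at (1.5, 1.8) the arrows circulate counterclockwise. The curl (z-component) there is about +3; positive curl means counterclockwise rotation.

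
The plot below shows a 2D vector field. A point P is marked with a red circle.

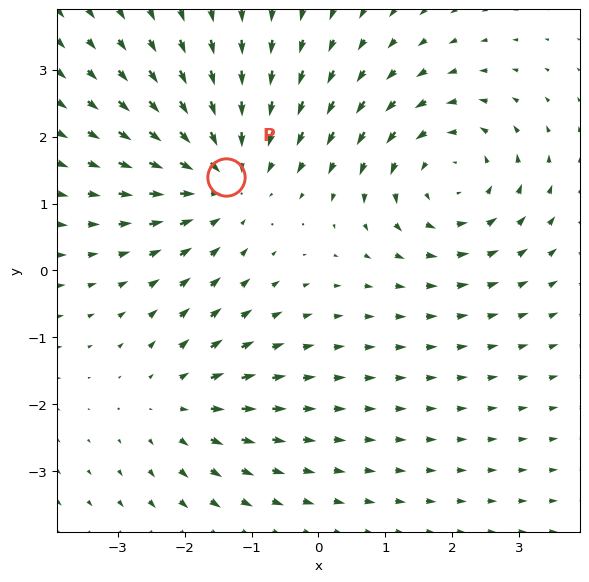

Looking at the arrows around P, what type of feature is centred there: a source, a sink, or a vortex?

sink

At P (-1.4, 1.4) the arrows converge inward. Divergence about -4, curl ≈0 — negative divergence with near-zero curl is a sink.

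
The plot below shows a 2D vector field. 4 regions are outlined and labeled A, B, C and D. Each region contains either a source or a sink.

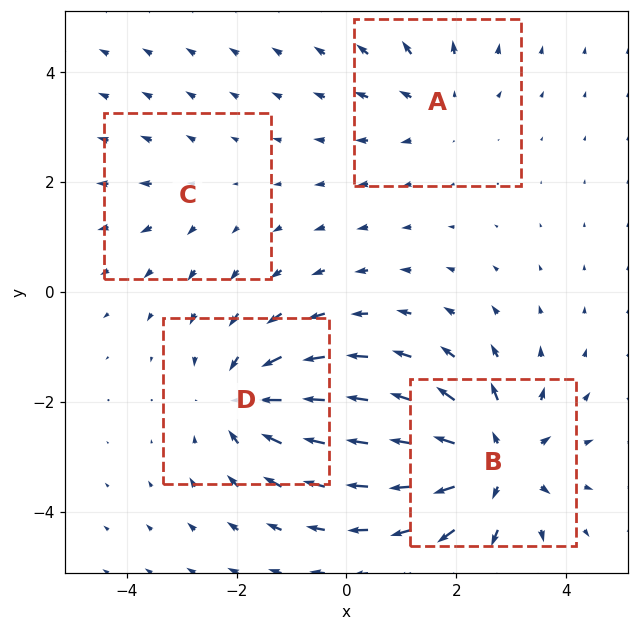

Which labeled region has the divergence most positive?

Divergence at each region's feature centre — A: about +3, B: about +6, C: about +2, D: about -5. Region B is most positive.

B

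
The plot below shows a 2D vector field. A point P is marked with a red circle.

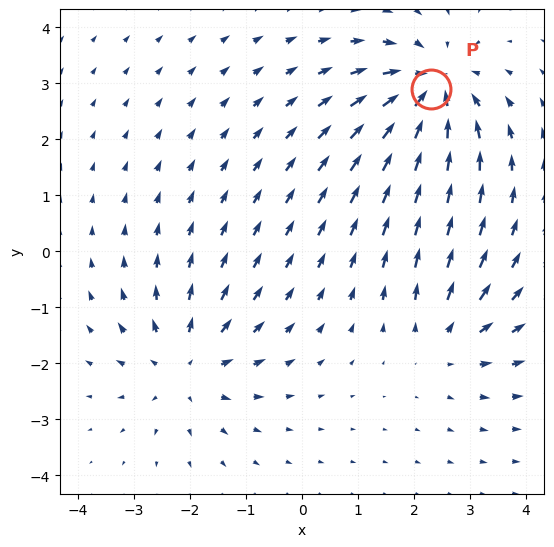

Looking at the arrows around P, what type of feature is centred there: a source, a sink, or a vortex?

At P (2.3, 2.9) the arrows converge inward. Divergence about -5, curl ≈0 — negative divergence with near-zero curl is a sink.

sink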